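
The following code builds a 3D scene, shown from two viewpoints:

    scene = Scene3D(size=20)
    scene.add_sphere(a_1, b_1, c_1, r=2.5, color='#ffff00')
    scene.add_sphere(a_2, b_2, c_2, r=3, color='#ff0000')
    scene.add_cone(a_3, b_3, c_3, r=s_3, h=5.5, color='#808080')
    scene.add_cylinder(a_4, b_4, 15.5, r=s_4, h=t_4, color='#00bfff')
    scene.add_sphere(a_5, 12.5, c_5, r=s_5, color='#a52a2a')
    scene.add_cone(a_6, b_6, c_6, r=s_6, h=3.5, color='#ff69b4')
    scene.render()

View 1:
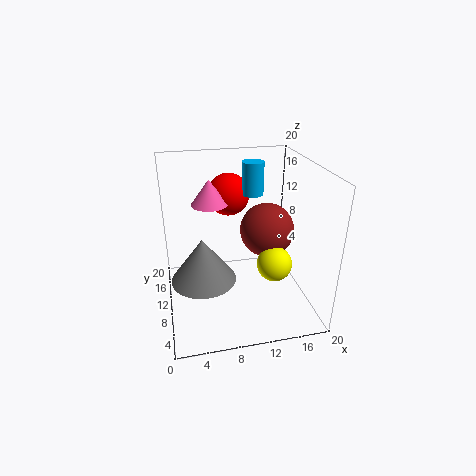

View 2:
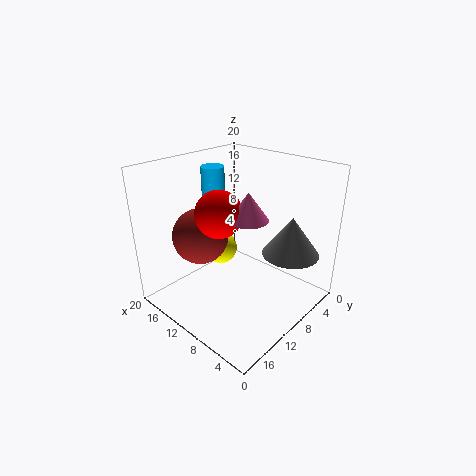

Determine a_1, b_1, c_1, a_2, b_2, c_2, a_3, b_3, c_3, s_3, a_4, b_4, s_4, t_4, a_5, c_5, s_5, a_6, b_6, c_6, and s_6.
a_1 = 15, b_1 = 8.5, c_1 = 6, a_2 = 9.5, b_2 = 14, c_2 = 15, a_3 = 4.5, b_3 = 5, c_3 = 7.5, s_3 = 4, a_4 = 12.5, b_4 = 12, s_4 = 1.5, t_4 = 4.5, a_5 = 15, c_5 = 9.5, s_5 = 4, a_6 = 6.5, b_6 = 12, c_6 = 14.5, s_6 = 2.5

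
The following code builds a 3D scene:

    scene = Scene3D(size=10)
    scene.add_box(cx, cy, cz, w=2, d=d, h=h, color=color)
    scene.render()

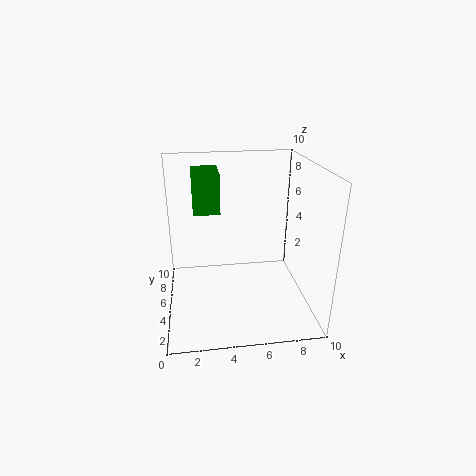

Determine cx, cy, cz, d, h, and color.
cx = 2, cy = 7, cz = 6, d = 3, h = 3, color = 'green'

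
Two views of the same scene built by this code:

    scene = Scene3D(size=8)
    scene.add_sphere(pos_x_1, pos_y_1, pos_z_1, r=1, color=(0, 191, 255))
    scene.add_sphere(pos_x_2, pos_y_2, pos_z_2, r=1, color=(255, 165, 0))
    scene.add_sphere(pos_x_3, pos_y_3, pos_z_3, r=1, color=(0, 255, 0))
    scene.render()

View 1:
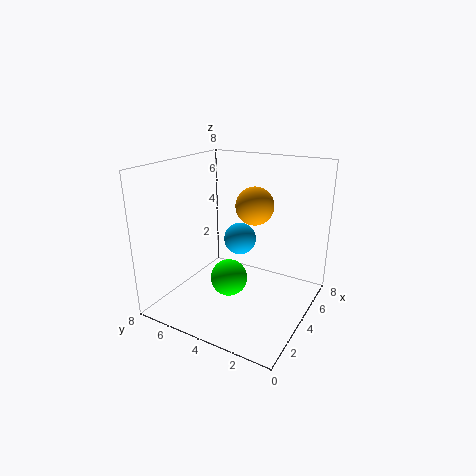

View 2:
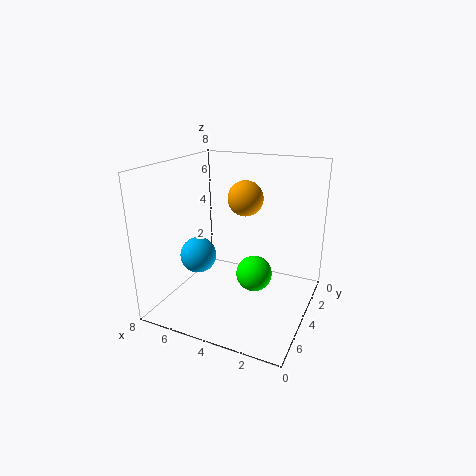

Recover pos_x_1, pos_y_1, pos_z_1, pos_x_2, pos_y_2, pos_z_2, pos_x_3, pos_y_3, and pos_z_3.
pos_x_1 = 6
pos_y_1 = 5
pos_z_1 = 3
pos_x_2 = 4
pos_y_2 = 3
pos_z_2 = 6
pos_x_3 = 3
pos_y_3 = 4
pos_z_3 = 2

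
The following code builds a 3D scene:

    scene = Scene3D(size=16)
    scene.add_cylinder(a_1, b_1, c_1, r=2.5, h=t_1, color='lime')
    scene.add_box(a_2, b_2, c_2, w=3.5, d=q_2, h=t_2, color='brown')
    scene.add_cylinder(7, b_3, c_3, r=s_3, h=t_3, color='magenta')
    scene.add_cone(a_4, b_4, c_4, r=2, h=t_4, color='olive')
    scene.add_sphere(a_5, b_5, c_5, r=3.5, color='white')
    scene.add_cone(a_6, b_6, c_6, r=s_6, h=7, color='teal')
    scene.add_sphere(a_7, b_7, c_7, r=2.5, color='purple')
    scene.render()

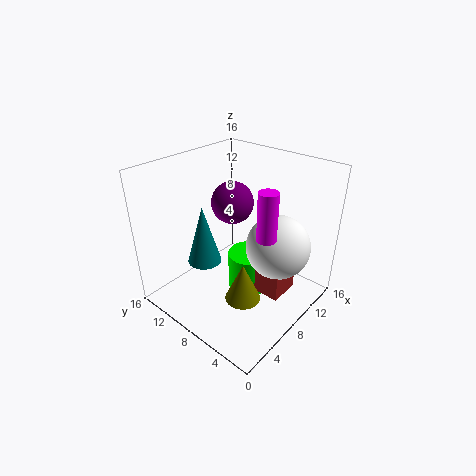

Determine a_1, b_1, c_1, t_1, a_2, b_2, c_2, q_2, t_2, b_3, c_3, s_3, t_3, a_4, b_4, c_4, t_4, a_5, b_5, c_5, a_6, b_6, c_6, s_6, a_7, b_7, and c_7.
a_1 = 9.5; b_1 = 7.5; c_1 = 1; t_1 = 4.5; a_2 = 8; b_2 = 2.5; c_2 = 2; q_2 = 3; t_2 = 3; b_3 = 3.5; c_3 = 10; s_3 = 1; t_3 = 5; a_4 = 6.5; b_4 = 6; c_4 = 1.5; t_4 = 4.5; a_5 = 10; b_5 = 4; c_5 = 7.5; a_6 = 6.5; b_6 = 12; c_6 = 4; s_6 = 2; a_7 = 10.5; b_7 = 11; c_7 = 10.5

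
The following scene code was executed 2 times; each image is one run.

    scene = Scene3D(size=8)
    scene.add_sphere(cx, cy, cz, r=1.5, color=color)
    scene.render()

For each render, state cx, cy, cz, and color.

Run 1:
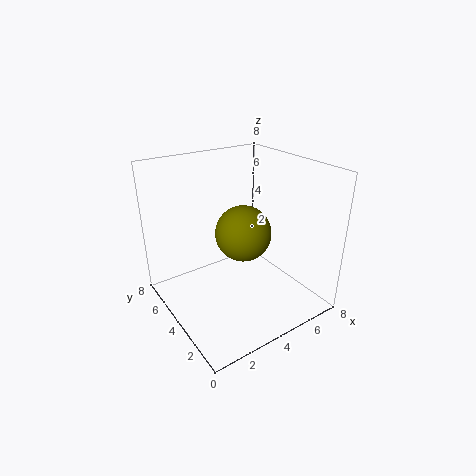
cx = 4; cy = 3.5; cz = 4.5; color = 'olive'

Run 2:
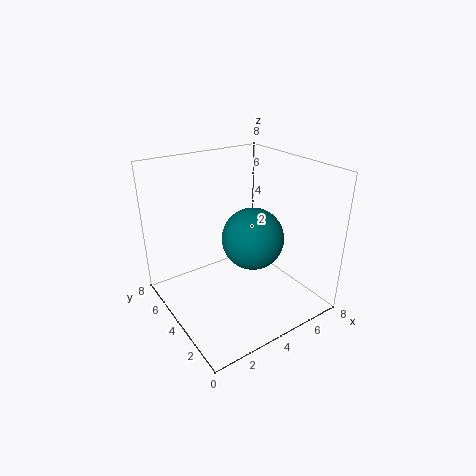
cx = 3.5; cy = 2; cz = 5; color = 'teal'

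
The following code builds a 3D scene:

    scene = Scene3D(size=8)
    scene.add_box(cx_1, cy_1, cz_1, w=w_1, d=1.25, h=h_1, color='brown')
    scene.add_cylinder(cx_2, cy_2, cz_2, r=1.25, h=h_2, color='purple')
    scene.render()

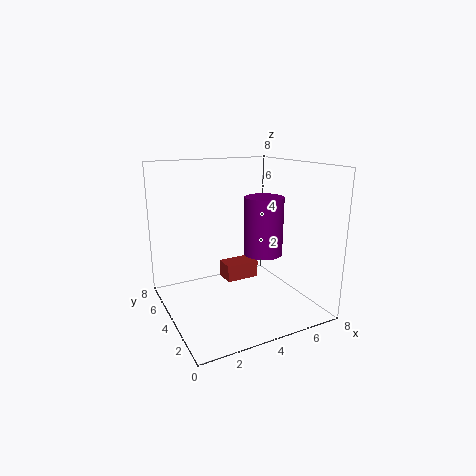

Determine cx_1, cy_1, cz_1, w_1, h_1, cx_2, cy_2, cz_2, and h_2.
cx_1 = 3.75
cy_1 = 4.75
cz_1 = 1
w_1 = 2
h_1 = 1
cx_2 = 6.75
cy_2 = 5.75
cz_2 = 2
h_2 = 3.75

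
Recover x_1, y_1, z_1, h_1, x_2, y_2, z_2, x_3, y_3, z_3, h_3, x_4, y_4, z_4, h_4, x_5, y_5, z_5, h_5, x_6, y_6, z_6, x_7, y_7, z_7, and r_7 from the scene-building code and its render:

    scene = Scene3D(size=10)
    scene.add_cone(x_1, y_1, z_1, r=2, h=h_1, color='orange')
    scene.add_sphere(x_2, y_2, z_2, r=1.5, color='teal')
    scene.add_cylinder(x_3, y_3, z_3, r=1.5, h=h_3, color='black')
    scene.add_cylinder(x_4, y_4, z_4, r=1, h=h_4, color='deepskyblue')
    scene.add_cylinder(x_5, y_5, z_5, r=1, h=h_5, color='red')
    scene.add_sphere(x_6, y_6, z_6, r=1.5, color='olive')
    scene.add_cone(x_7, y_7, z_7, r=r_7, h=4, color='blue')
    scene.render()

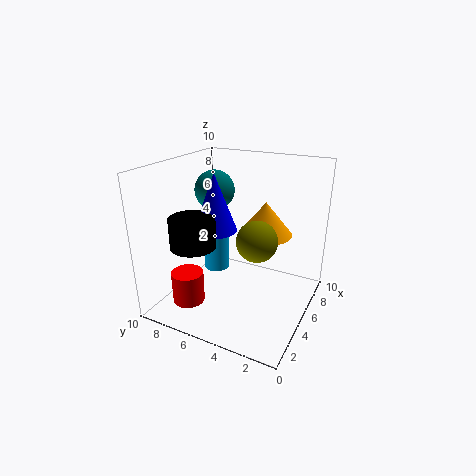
x_1 = 7.5
y_1 = 4
z_1 = 4.5
h_1 = 2.5
x_2 = 7
y_2 = 8
z_2 = 7.5
x_3 = 2.5
y_3 = 7
z_3 = 5
h_3 = 2
x_4 = 7
y_4 = 8
z_4 = 1
h_4 = 4
x_5 = 1
y_5 = 6.5
z_5 = 2
h_5 = 2
x_6 = 6
y_6 = 4
z_6 = 4.5
x_7 = 4.5
y_7 = 6.5
z_7 = 5.5
r_7 = 1.5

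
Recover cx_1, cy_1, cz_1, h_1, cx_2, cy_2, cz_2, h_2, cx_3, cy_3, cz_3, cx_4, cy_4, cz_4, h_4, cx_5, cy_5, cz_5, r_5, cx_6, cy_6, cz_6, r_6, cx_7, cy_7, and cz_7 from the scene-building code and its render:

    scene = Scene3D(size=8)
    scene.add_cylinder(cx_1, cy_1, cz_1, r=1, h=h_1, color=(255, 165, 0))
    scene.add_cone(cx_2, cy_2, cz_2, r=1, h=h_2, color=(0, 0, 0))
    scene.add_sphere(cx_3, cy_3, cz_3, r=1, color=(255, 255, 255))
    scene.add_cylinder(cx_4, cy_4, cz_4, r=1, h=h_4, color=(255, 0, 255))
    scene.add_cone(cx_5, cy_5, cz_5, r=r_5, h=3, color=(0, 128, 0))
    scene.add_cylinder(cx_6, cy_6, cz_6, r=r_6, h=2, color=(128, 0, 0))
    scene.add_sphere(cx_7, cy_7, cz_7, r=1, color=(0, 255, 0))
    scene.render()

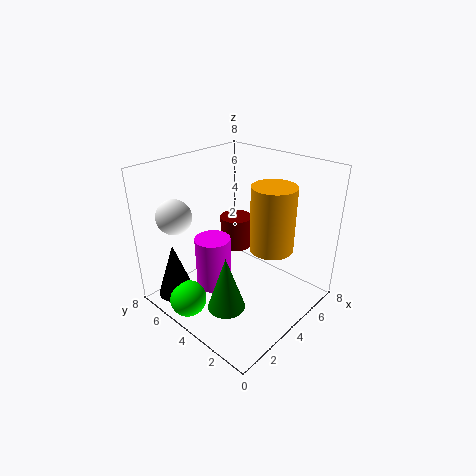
cx_1 = 3
cy_1 = 1
cz_1 = 5
h_1 = 3
cx_2 = 1
cy_2 = 6
cz_2 = 1
h_2 = 3
cx_3 = 2
cy_3 = 7
cz_3 = 5
cx_4 = 3
cy_4 = 5
cz_4 = 1
h_4 = 3
cx_5 = 2
cy_5 = 3
cz_5 = 1
r_5 = 1
cx_6 = 6
cy_6 = 6
cz_6 = 2
r_6 = 1
cx_7 = 1
cy_7 = 5
cz_7 = 1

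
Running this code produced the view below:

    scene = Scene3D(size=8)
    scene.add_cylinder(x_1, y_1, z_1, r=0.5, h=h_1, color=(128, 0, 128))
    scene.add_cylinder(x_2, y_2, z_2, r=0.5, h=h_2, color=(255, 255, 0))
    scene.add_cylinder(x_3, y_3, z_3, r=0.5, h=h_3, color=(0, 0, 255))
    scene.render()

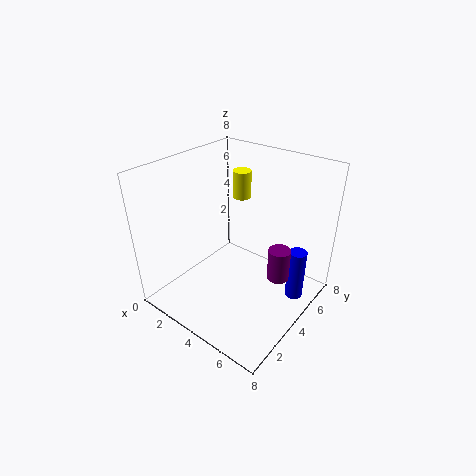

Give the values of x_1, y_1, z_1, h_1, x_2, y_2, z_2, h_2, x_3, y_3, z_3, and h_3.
x_1 = 7.5, y_1 = 2.5, z_1 = 4, h_1 = 1.5, x_2 = 3.5, y_2 = 5, z_2 = 6, h_2 = 1.5, x_3 = 7, y_3 = 5.5, z_3 = 0.5, h_3 = 3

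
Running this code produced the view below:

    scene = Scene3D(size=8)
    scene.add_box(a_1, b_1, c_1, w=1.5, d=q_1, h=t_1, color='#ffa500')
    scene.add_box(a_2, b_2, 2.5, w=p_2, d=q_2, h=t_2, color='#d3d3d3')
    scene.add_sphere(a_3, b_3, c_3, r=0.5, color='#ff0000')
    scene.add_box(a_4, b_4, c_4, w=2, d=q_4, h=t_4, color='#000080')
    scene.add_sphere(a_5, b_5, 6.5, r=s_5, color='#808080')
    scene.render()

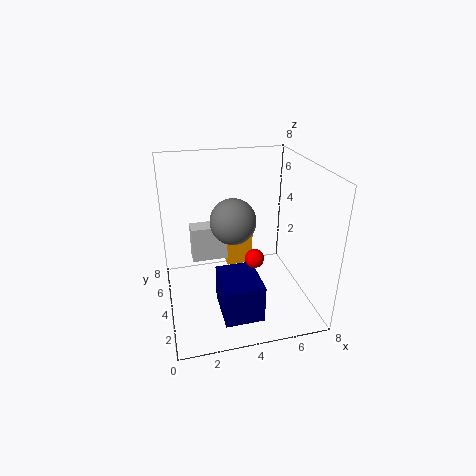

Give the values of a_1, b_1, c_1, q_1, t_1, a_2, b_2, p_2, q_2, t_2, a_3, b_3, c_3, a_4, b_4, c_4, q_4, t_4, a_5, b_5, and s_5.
a_1 = 3.5, b_1 = 4.5, c_1 = 2, q_1 = 1.5, t_1 = 2, a_2 = 1.5, b_2 = 4.5, p_2 = 2.5, q_2 = 1, t_2 = 2, a_3 = 4.5, b_3 = 2.5, c_3 = 3.5, a_4 = 2.5, b_4 = 0.5, c_4 = 1, q_4 = 2.5, t_4 = 2, a_5 = 3, b_5 = 1, s_5 = 1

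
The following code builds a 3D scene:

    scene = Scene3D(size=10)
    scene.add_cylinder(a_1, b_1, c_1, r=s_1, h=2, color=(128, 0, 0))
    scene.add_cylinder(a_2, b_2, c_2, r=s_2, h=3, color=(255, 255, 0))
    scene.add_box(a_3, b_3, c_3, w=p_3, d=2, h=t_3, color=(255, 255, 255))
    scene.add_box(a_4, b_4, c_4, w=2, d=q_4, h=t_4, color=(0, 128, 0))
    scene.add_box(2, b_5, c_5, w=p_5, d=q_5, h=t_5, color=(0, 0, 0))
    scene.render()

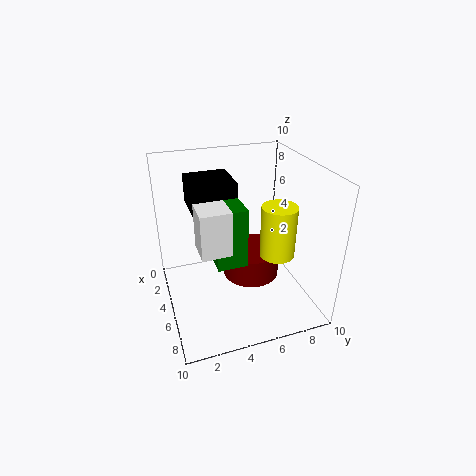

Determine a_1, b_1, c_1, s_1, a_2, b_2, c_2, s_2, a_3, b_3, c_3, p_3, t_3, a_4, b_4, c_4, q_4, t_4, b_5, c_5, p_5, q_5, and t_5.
a_1 = 5
b_1 = 6
c_1 = 2
s_1 = 2
a_2 = 9
b_2 = 6
c_2 = 6
s_2 = 1
a_3 = 5
b_3 = 2
c_3 = 5
p_3 = 2
t_3 = 3
a_4 = 5
b_4 = 3
c_4 = 4
q_4 = 2
t_4 = 4
b_5 = 2
c_5 = 7
p_5 = 3
q_5 = 3
t_5 = 2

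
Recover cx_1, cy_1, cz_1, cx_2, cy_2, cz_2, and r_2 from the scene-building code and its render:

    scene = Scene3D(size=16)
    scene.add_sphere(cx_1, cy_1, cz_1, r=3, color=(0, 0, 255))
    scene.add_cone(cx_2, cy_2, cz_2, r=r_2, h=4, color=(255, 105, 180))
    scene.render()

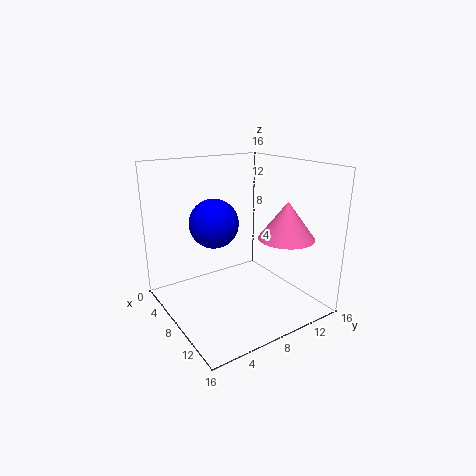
cx_1 = 3.5; cy_1 = 7.5; cz_1 = 8.5; cx_2 = 12; cy_2 = 11.5; cz_2 = 8.5; r_2 = 3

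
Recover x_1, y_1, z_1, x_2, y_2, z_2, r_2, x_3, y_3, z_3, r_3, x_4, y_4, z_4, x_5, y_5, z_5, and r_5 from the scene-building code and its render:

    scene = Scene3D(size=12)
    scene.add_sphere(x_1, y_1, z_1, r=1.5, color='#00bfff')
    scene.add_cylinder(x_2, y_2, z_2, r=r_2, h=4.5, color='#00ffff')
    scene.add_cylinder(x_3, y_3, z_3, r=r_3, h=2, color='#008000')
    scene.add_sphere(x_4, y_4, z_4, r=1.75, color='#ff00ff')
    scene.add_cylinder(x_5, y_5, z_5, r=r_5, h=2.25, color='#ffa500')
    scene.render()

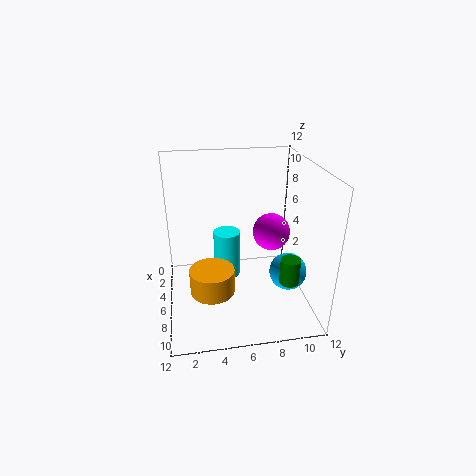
x_1 = 8.25
y_1 = 9.75
z_1 = 3.75
x_2 = 2.75
y_2 = 5.5
z_2 = 0.5
r_2 = 1.25
x_3 = 10
y_3 = 9.25
z_3 = 4
r_3 = 0.75
x_4 = 3
y_4 = 9.75
z_4 = 4.75
x_5 = 5.5
y_5 = 3.75
z_5 = 0.5
r_5 = 2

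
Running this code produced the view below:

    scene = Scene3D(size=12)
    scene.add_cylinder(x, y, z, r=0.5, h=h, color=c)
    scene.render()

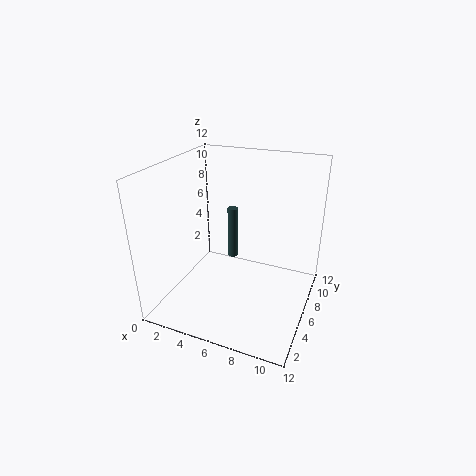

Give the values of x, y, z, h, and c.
x = 4, y = 9.5, z = 2, h = 5, c = 'darkslategray'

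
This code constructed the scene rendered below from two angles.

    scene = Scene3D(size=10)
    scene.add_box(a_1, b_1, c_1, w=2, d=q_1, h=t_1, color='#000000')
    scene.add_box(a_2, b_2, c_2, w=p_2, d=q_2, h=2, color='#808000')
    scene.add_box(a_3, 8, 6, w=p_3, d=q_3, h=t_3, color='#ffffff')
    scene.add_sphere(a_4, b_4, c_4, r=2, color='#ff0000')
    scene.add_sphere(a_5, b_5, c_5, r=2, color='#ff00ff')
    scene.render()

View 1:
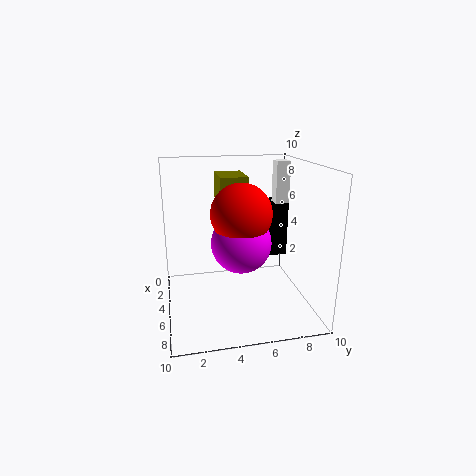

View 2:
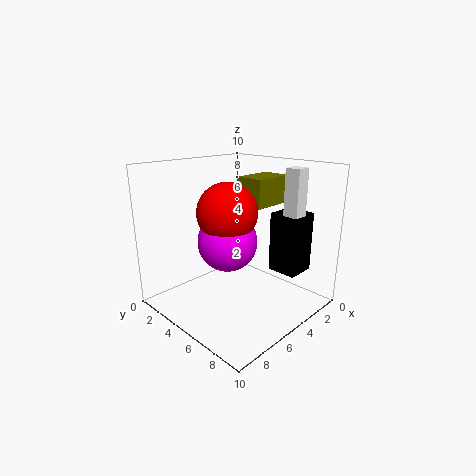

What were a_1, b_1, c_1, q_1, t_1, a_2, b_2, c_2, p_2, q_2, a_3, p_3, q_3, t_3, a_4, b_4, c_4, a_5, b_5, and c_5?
a_1 = 2
b_1 = 7
c_1 = 3
q_1 = 2
t_1 = 4
a_2 = 1
b_2 = 4
c_2 = 7
p_2 = 3
q_2 = 2
a_3 = 3
p_3 = 1
q_3 = 1
t_3 = 4
a_4 = 6
b_4 = 5
c_4 = 7
a_5 = 6
b_5 = 5
c_5 = 5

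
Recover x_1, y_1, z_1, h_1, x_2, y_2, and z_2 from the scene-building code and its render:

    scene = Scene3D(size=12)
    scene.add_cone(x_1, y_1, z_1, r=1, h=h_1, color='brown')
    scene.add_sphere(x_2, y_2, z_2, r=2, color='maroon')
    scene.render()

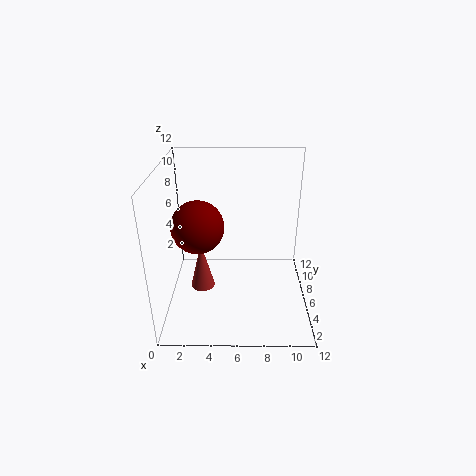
x_1 = 3, y_1 = 5, z_1 = 2, h_1 = 4, x_2 = 3, y_2 = 4, z_2 = 8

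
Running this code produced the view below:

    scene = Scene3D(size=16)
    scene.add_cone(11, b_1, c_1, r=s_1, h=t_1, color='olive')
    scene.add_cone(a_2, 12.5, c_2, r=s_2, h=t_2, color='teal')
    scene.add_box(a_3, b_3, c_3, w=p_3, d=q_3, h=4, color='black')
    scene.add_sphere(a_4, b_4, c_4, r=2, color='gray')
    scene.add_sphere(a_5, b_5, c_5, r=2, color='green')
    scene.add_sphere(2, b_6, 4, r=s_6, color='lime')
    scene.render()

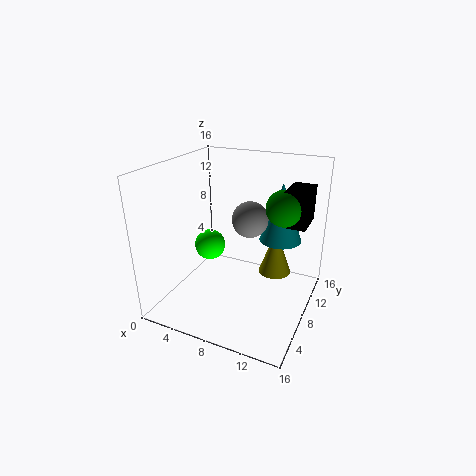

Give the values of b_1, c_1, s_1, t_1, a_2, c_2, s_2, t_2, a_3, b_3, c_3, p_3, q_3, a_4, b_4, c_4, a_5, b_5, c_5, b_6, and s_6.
b_1 = 12.5; c_1 = 2; s_1 = 2; t_1 = 5.5; a_2 = 11.5; c_2 = 6.5; s_2 = 2.5; t_2 = 7; a_3 = 12.5; b_3 = 9.5; c_3 = 9.5; p_3 = 2.5; q_3 = 4; a_4 = 9; b_4 = 9; c_4 = 10; a_5 = 12.5; b_5 = 10; c_5 = 11.5; b_6 = 12; s_6 = 2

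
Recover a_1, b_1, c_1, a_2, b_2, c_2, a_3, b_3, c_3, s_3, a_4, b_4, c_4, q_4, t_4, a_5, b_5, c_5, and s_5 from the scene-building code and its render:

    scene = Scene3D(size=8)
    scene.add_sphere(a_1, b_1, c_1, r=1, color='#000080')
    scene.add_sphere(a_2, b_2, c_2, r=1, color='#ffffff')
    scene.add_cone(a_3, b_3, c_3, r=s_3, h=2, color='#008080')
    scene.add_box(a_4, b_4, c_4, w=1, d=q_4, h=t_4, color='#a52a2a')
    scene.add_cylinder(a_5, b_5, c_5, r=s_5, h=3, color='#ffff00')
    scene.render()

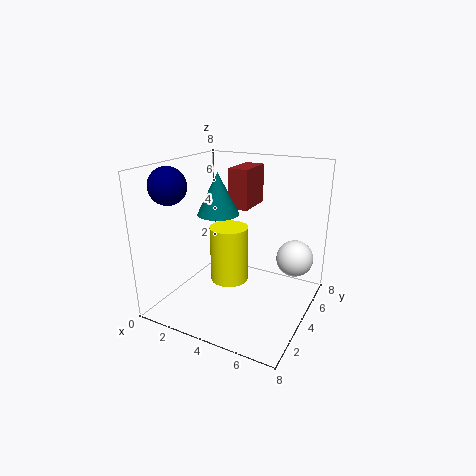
a_1 = 1; b_1 = 2; c_1 = 7; a_2 = 7; b_2 = 5; c_2 = 3; a_3 = 4; b_3 = 2; c_3 = 6; s_3 = 1; a_4 = 4; b_4 = 3; c_4 = 6; q_4 = 2; t_4 = 2; a_5 = 4; b_5 = 3; c_5 = 2; s_5 = 1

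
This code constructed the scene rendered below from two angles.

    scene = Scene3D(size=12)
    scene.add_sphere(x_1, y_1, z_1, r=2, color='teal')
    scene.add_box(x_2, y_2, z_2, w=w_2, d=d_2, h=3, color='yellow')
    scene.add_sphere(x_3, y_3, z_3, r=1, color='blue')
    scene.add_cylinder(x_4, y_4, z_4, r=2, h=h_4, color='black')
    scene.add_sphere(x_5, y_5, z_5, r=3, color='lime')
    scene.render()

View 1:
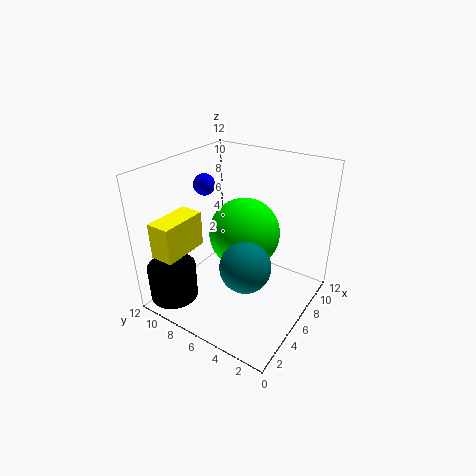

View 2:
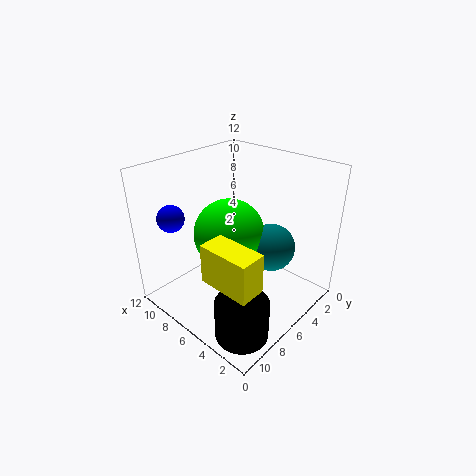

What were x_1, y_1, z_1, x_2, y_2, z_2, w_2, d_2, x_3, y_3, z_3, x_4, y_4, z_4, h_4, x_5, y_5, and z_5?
x_1 = 4
y_1 = 4
z_1 = 5
x_2 = 1
y_2 = 9
z_2 = 5
w_2 = 4
d_2 = 2
x_3 = 8
y_3 = 11
z_3 = 9
x_4 = 2
y_4 = 10
z_4 = 1
h_4 = 3
x_5 = 7
y_5 = 6
z_5 = 6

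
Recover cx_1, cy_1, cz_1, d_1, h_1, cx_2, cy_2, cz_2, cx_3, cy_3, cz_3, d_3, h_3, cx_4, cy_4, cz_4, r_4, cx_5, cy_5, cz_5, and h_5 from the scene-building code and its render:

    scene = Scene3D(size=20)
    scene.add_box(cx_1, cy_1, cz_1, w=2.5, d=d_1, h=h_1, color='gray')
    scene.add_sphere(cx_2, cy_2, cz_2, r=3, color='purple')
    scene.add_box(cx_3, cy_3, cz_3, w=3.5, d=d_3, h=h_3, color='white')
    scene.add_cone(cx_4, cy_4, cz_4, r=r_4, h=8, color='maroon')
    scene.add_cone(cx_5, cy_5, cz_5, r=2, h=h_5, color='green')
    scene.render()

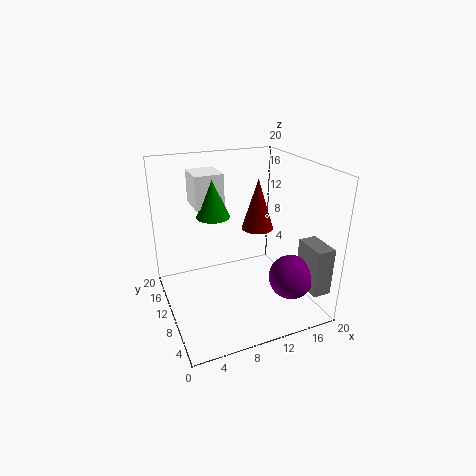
cx_1 = 17
cy_1 = 1
cz_1 = 4
d_1 = 4.5
h_1 = 6.5
cx_2 = 15.5
cy_2 = 4.5
cz_2 = 5.5
cx_3 = 3.5
cy_3 = 7
cz_3 = 16
d_3 = 4
h_3 = 4
cx_4 = 15.5
cy_4 = 15
cz_4 = 8.5
r_4 = 2.5
cx_5 = 5.5
cy_5 = 7
cz_5 = 15
h_5 = 4.5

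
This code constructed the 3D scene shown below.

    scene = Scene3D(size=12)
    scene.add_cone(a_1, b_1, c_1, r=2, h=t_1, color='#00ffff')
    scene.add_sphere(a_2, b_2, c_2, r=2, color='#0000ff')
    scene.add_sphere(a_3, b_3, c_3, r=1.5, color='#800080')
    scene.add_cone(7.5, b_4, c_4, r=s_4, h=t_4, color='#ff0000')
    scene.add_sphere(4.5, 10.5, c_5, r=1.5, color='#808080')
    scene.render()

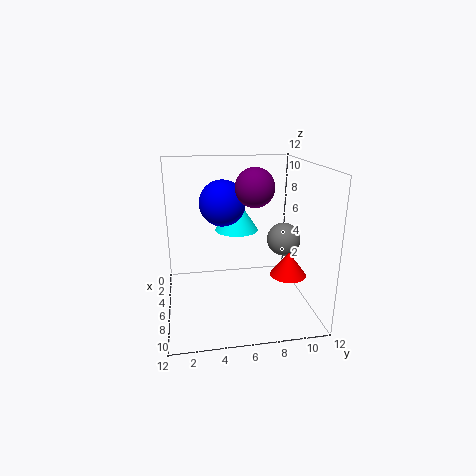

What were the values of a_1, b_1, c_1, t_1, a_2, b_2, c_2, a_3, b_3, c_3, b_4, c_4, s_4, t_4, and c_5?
a_1 = 2.5, b_1 = 6.5, c_1 = 5.5, t_1 = 3, a_2 = 4, b_2 = 5, c_2 = 8.5, a_3 = 7.5, b_3 = 7, c_3 = 10.5, b_4 = 10, c_4 = 3, s_4 = 1.5, t_4 = 2, c_5 = 5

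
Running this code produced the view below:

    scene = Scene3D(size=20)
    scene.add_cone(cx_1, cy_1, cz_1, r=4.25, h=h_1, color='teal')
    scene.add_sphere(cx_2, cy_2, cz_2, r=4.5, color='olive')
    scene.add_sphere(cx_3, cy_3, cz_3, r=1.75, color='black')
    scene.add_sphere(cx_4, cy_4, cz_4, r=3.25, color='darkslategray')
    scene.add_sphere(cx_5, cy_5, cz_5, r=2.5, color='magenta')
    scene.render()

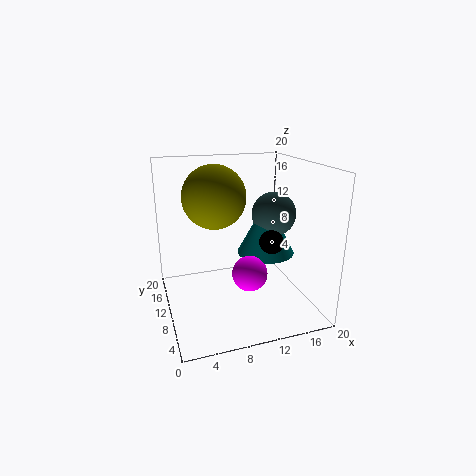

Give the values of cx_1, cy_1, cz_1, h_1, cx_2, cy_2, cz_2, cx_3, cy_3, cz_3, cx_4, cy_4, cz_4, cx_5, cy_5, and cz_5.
cx_1 = 15, cy_1 = 11.75, cz_1 = 6.5, h_1 = 8, cx_2 = 7.5, cy_2 = 13, cz_2 = 15.25, cx_3 = 14.75, cy_3 = 9.25, cz_3 = 9, cx_4 = 16.25, cy_4 = 12, cz_4 = 12.25, cx_5 = 11.25, cy_5 = 8.5, cz_5 = 5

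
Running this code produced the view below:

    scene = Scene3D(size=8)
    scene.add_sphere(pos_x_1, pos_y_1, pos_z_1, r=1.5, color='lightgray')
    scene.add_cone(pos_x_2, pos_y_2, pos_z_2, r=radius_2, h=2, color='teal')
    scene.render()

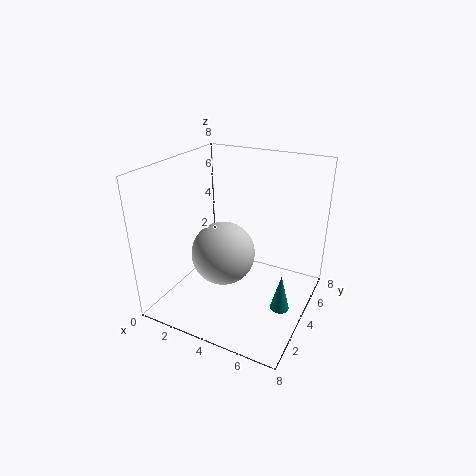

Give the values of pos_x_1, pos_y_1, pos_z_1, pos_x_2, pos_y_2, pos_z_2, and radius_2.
pos_x_1 = 4.5, pos_y_1 = 1.5, pos_z_1 = 4.5, pos_x_2 = 7, pos_y_2 = 3, pos_z_2 = 1, radius_2 = 0.5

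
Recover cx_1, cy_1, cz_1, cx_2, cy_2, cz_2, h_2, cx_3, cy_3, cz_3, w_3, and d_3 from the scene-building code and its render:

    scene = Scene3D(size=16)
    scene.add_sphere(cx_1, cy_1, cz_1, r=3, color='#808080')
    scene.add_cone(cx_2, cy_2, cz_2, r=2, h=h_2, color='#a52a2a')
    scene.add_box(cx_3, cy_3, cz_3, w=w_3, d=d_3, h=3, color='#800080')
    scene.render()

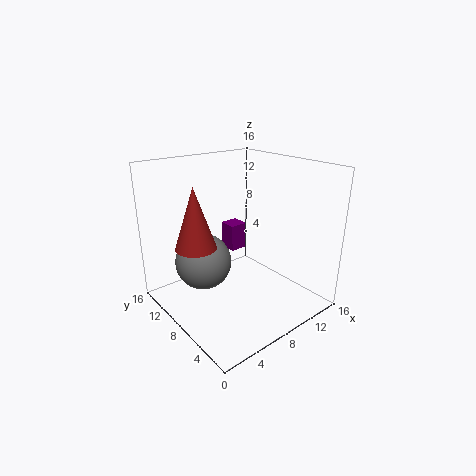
cx_1 = 4; cy_1 = 9; cz_1 = 6; cx_2 = 2; cy_2 = 7; cz_2 = 9; h_2 = 6; cx_3 = 8; cy_3 = 9; cz_3 = 6; w_3 = 2; d_3 = 2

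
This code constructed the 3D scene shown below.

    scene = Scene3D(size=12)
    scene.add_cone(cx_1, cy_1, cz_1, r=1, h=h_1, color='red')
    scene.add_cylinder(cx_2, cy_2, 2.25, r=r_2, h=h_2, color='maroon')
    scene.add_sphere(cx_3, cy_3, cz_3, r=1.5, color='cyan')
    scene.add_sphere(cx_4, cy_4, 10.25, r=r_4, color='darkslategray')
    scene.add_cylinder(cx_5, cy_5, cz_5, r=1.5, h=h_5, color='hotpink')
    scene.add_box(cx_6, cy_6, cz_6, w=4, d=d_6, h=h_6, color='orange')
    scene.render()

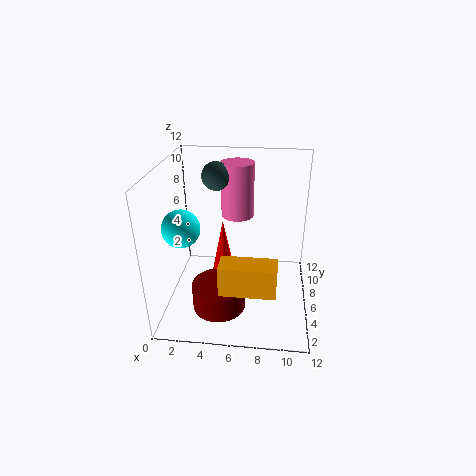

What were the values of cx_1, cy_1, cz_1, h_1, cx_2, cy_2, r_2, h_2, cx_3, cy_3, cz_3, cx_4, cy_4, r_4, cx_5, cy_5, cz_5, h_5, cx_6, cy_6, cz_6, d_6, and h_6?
cx_1 = 5
cy_1 = 4.5
cz_1 = 3.25
h_1 = 5
cx_2 = 5
cy_2 = 2
r_2 = 2
h_2 = 2
cx_3 = 1.75
cy_3 = 4.25
cz_3 = 7.5
cx_4 = 3.75
cy_4 = 9
r_4 = 1.25
cx_5 = 5.5
cy_5 = 10
cz_5 = 6.25
h_5 = 5
cx_6 = 5.25
cy_6 = 0.25
cz_6 = 4.5
d_6 = 1.75
h_6 = 2.25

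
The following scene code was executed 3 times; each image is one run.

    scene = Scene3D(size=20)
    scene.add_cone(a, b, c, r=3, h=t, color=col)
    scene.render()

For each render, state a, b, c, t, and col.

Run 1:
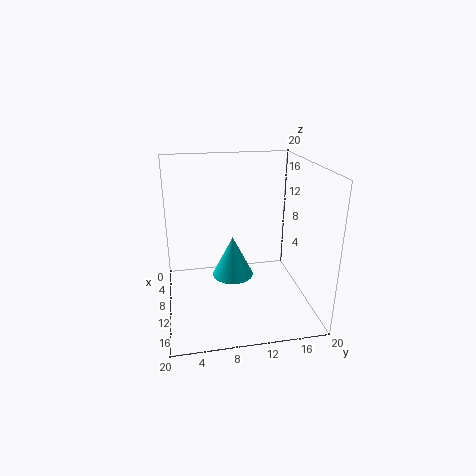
a = 8.5; b = 9.5; c = 3.5; t = 6; col = 'cyan'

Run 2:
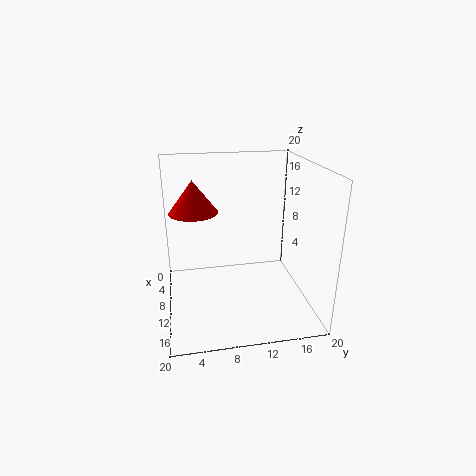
a = 12.5; b = 4; c = 15; t = 4; col = 'red'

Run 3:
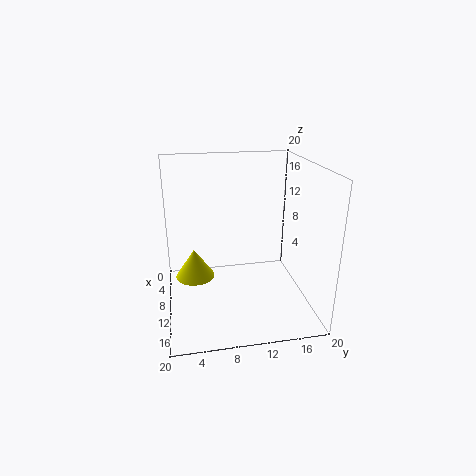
a = 5.5; b = 4; c = 2; t = 4.5; col = 'yellow'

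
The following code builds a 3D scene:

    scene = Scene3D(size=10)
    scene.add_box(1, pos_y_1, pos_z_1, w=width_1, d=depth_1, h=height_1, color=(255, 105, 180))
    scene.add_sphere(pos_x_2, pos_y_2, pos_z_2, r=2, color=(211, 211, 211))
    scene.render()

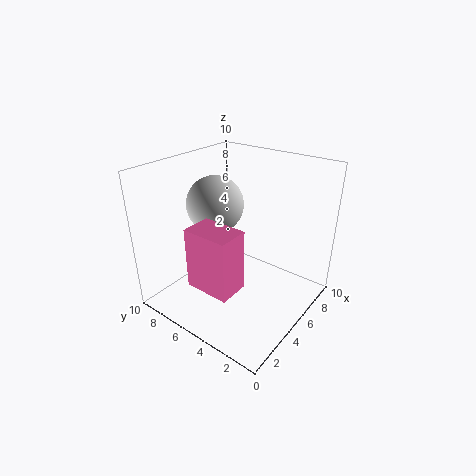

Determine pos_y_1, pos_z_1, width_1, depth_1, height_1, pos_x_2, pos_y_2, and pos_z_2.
pos_y_1 = 3; pos_z_1 = 3; width_1 = 2; depth_1 = 3; height_1 = 4; pos_x_2 = 5; pos_y_2 = 7; pos_z_2 = 7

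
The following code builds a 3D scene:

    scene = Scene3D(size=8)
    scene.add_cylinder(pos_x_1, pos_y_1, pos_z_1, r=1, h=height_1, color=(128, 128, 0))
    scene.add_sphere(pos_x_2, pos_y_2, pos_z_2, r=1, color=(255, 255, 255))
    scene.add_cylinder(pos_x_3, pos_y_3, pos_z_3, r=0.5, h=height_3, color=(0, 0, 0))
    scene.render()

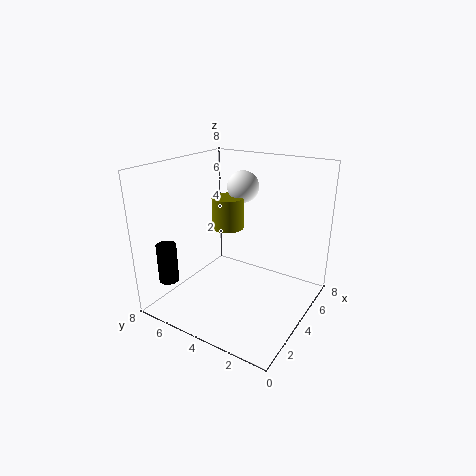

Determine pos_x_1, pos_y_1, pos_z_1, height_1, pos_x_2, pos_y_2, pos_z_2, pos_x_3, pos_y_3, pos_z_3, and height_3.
pos_x_1 = 6, pos_y_1 = 6, pos_z_1 = 3.5, height_1 = 2, pos_x_2 = 7, pos_y_2 = 5.5, pos_z_2 = 6, pos_x_3 = 0.5, pos_y_3 = 6, pos_z_3 = 2.5, height_3 = 2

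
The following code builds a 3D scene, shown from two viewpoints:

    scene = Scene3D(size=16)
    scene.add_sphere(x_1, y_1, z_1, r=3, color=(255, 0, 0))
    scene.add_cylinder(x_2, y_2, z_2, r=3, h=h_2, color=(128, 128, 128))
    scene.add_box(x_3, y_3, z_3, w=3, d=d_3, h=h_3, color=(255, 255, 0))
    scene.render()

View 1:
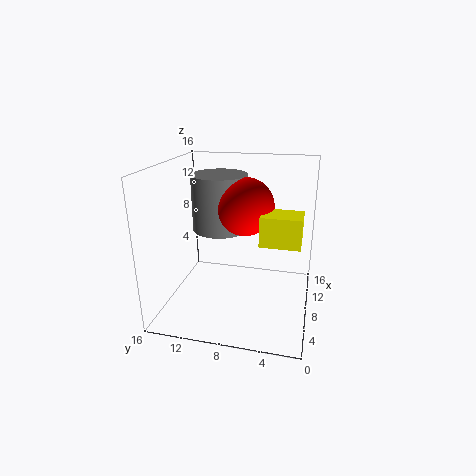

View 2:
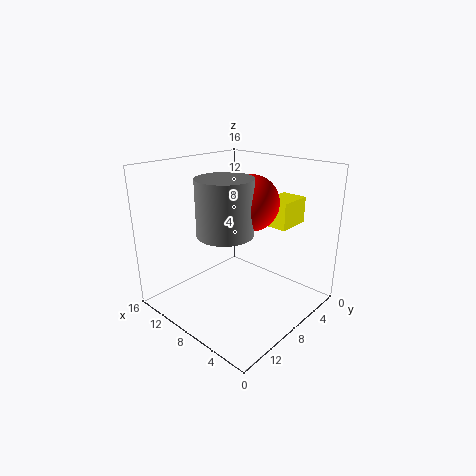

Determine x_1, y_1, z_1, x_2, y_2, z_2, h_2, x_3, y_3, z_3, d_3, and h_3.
x_1 = 7; y_1 = 7; z_1 = 12; x_2 = 8; y_2 = 10; z_2 = 9; h_2 = 6; x_3 = 4; y_3 = 1; z_3 = 9; d_3 = 4; h_3 = 3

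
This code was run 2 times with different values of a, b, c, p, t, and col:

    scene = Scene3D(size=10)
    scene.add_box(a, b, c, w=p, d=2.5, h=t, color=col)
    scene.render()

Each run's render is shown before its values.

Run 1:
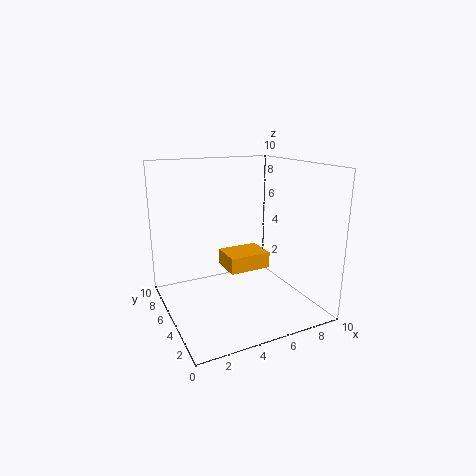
a = 5; b = 6; c = 1.75; p = 3.25; t = 1.25; col = 'orange'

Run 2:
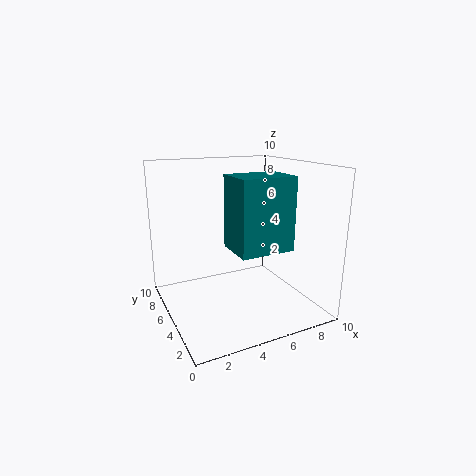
a = 3; b = 0.25; c = 5.5; p = 3.25; t = 4.25; col = 'teal'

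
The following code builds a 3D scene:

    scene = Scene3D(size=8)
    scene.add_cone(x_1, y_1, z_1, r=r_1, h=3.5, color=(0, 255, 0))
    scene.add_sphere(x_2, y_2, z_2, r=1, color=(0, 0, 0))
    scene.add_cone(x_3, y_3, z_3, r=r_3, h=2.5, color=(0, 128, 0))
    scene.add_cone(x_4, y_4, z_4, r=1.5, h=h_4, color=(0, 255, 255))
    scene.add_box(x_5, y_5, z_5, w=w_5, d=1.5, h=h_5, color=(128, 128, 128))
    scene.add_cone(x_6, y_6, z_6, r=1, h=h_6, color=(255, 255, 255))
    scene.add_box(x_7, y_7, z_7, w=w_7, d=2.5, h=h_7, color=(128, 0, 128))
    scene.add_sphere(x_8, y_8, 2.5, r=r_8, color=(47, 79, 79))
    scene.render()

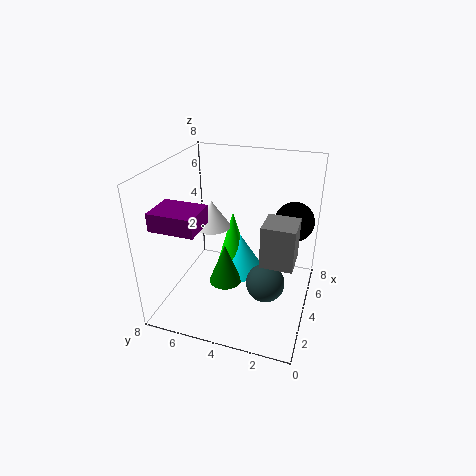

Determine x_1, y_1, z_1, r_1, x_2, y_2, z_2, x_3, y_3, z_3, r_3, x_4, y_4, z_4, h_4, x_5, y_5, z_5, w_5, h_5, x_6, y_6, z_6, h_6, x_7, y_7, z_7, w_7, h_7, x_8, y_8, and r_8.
x_1 = 6; y_1 = 5; z_1 = 1; r_1 = 1; x_2 = 4; y_2 = 1; z_2 = 5.5; x_3 = 4.5; y_3 = 5; z_3 = 0.5; r_3 = 1; x_4 = 6; y_4 = 4.5; z_4 = 0.5; h_4 = 2.5; x_5 = 1; y_5 = 0.5; z_5 = 4.5; w_5 = 1.5; h_5 = 2; x_6 = 4; y_6 = 5.5; z_6 = 4.5; h_6 = 1.5; x_7 = 1.5; y_7 = 5.5; z_7 = 5; w_7 = 2; h_7 = 1; x_8 = 2.5; y_8 = 2; r_8 = 1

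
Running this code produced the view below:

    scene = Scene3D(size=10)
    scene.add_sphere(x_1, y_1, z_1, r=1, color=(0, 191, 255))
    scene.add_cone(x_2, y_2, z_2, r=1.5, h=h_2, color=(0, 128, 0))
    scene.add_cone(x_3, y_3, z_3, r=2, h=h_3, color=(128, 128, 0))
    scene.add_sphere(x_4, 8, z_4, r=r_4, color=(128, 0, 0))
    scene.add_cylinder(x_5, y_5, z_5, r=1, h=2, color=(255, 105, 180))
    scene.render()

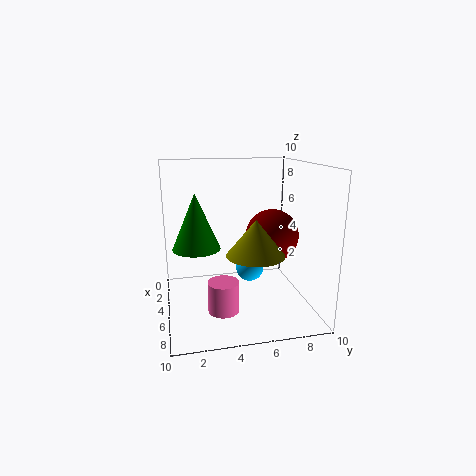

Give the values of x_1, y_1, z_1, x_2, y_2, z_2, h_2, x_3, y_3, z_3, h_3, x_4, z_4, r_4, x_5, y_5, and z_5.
x_1 = 4.5; y_1 = 6; z_1 = 2.5; x_2 = 6.5; y_2 = 2; z_2 = 5; h_2 = 3.5; x_3 = 6; y_3 = 6; z_3 = 4; h_3 = 2.5; x_4 = 3.5; z_4 = 4.5; r_4 = 2; x_5 = 7.5; y_5 = 3.5; z_5 = 1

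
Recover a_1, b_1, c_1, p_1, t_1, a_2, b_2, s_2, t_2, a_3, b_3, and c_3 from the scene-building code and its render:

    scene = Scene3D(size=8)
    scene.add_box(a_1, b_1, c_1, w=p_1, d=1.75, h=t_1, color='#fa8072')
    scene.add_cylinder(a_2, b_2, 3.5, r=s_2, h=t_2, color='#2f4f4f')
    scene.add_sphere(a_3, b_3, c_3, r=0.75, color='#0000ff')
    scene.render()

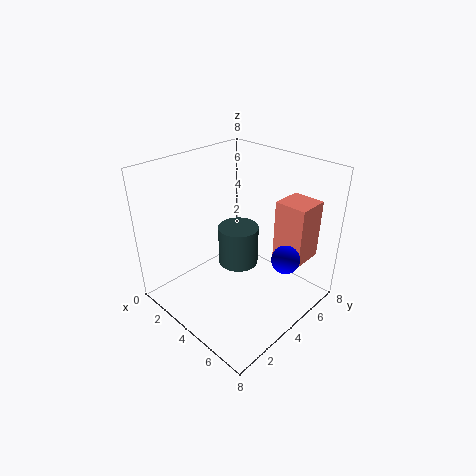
a_1 = 5.5
b_1 = 5.25
c_1 = 3
p_1 = 1.75
t_1 = 3.25
a_2 = 5
b_2 = 3
s_2 = 1
t_2 = 2
a_3 = 6.75
b_3 = 4.75
c_3 = 3.5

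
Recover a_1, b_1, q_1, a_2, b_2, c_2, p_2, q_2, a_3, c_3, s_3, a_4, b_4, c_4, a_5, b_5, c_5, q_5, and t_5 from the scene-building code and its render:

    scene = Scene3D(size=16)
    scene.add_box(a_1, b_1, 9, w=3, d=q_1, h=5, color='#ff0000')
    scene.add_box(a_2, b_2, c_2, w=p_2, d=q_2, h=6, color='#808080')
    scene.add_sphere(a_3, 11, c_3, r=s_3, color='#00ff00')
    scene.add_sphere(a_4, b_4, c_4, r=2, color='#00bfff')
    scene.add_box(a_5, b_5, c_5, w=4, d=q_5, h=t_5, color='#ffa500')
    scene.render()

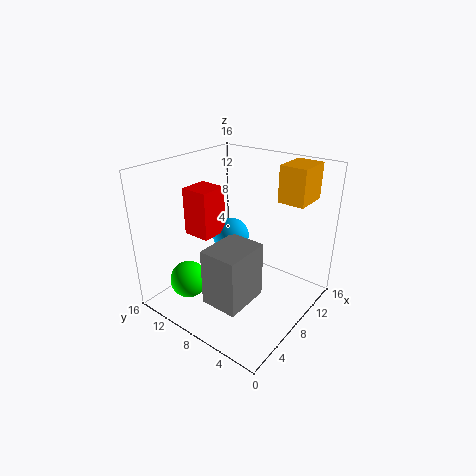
a_1 = 4
b_1 = 9
q_1 = 3
a_2 = 2
b_2 = 4
c_2 = 3
p_2 = 5
q_2 = 4
a_3 = 3
c_3 = 4
s_3 = 2
a_4 = 8
b_4 = 9
c_4 = 8
a_5 = 11
b_5 = 2
c_5 = 12
q_5 = 3
t_5 = 4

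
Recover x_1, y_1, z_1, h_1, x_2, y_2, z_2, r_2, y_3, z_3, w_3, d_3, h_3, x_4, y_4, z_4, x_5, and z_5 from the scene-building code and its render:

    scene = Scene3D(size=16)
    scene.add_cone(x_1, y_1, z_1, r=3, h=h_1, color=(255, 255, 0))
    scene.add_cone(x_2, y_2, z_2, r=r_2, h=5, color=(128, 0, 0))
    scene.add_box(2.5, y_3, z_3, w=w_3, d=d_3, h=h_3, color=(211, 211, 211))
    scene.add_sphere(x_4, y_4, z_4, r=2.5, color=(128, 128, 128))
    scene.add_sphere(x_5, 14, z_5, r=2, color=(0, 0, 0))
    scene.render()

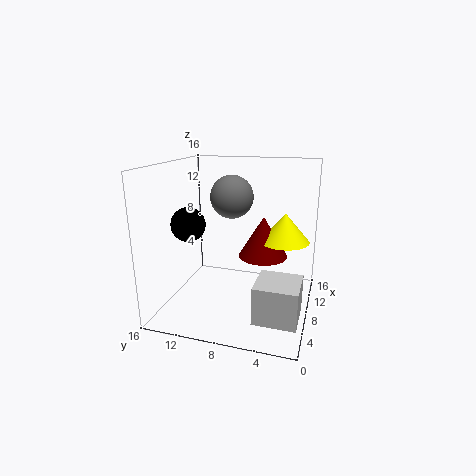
x_1 = 12.5
y_1 = 3.5
z_1 = 6.5
h_1 = 3.5
x_2 = 12
y_2 = 6
z_2 = 4.5
r_2 = 3
y_3 = 0.5
z_3 = 1
w_3 = 4.5
d_3 = 4.5
h_3 = 4
x_4 = 10.5
y_4 = 9.5
z_4 = 12
x_5 = 8
z_5 = 9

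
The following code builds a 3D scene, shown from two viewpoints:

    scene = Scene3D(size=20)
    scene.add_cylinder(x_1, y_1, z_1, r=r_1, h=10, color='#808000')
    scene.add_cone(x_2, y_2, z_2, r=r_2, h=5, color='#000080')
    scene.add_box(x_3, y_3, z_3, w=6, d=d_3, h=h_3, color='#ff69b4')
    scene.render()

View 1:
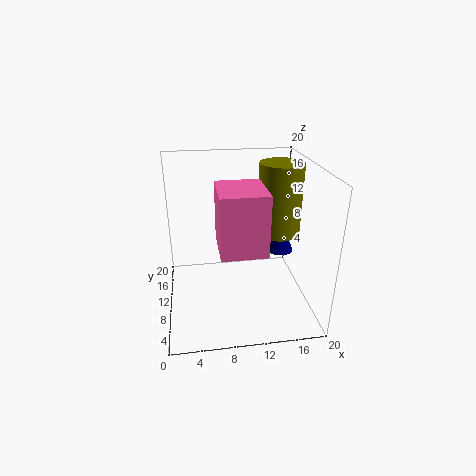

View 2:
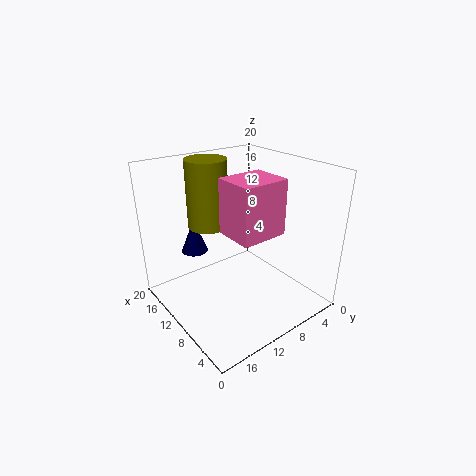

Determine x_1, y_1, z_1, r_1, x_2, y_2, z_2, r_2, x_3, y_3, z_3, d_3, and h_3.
x_1 = 16; y_1 = 11; z_1 = 10; r_1 = 3; x_2 = 17; y_2 = 13; z_2 = 6; r_2 = 2; x_3 = 7; y_3 = 4; z_3 = 10; d_3 = 7; h_3 = 8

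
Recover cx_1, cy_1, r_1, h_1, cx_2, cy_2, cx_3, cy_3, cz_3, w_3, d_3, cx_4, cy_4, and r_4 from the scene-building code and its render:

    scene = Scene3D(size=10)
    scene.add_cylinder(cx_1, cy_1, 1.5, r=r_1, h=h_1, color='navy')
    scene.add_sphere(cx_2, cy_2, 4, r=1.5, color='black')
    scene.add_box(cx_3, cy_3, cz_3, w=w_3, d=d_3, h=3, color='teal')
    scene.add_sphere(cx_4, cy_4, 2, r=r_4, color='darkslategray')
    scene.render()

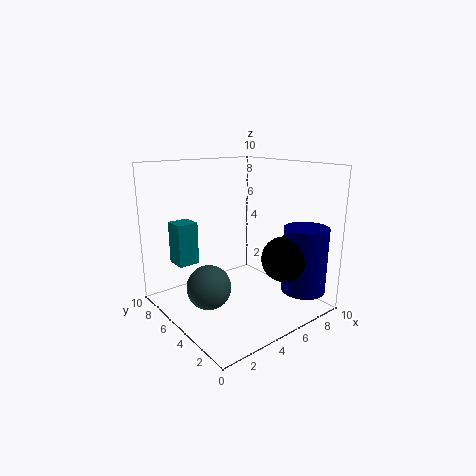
cx_1 = 8, cy_1 = 1.5, r_1 = 1.5, h_1 = 4.5, cx_2 = 6.5, cy_2 = 2, cx_3 = 1.5, cy_3 = 7, cz_3 = 3, w_3 = 1.5, d_3 = 1.5, cx_4 = 2.5, cy_4 = 5, r_4 = 1.5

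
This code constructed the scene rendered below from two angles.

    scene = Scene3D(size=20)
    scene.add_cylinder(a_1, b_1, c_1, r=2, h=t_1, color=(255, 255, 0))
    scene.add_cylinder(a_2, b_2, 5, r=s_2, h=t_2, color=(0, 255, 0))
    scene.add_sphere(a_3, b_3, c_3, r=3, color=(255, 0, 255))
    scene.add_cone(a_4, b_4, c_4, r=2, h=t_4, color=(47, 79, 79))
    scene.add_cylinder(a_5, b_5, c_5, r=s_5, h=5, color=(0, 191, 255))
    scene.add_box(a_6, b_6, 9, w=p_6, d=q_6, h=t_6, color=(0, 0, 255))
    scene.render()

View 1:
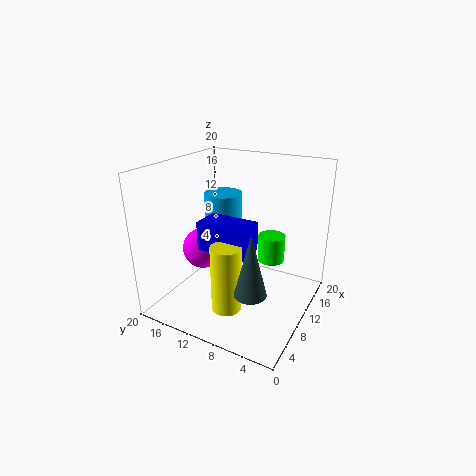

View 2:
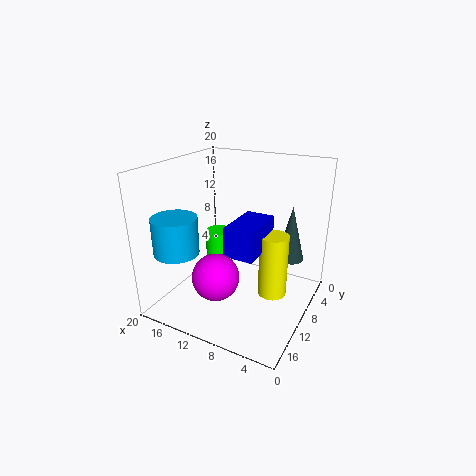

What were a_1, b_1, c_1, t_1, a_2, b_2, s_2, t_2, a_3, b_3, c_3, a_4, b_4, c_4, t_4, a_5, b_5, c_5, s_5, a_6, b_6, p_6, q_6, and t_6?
a_1 = 5, b_1 = 9, c_1 = 2, t_1 = 9, a_2 = 15, b_2 = 7, s_2 = 2, t_2 = 4, a_3 = 10, b_3 = 16, c_3 = 7, a_4 = 4, b_4 = 5, c_4 = 6, t_4 = 8, a_5 = 16, b_5 = 16, c_5 = 9, s_5 = 3, a_6 = 6, b_6 = 7, p_6 = 4, q_6 = 7, t_6 = 4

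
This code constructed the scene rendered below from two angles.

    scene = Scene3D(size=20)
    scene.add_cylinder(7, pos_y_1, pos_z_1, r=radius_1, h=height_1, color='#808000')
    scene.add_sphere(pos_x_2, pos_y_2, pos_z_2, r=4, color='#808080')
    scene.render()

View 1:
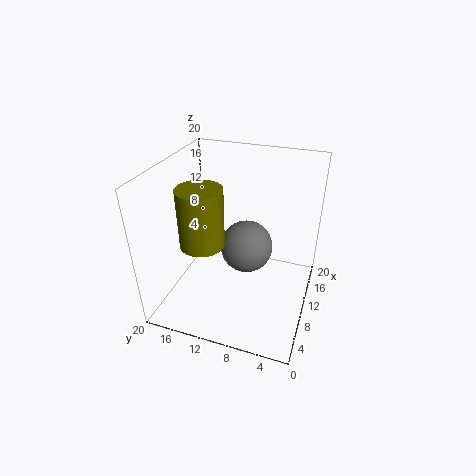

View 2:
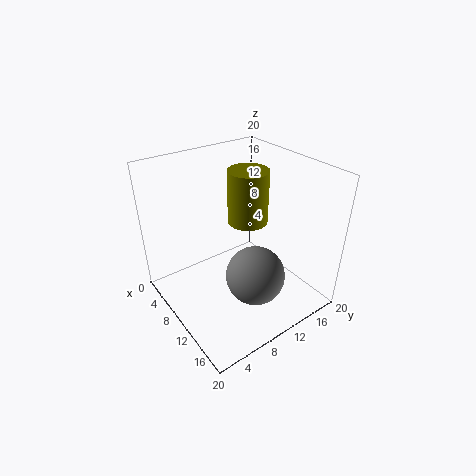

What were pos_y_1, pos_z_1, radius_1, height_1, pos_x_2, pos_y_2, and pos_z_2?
pos_y_1 = 14
pos_z_1 = 10
radius_1 = 3
height_1 = 8
pos_x_2 = 14
pos_y_2 = 10
pos_z_2 = 6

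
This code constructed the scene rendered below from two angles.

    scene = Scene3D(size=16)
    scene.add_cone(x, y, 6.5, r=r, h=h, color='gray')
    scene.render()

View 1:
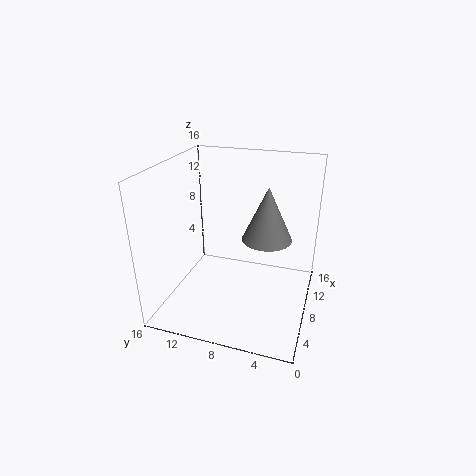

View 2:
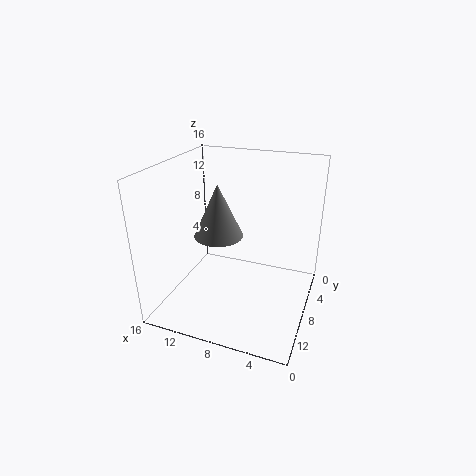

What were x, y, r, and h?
x = 11.5; y = 5.5; r = 3; h = 6.5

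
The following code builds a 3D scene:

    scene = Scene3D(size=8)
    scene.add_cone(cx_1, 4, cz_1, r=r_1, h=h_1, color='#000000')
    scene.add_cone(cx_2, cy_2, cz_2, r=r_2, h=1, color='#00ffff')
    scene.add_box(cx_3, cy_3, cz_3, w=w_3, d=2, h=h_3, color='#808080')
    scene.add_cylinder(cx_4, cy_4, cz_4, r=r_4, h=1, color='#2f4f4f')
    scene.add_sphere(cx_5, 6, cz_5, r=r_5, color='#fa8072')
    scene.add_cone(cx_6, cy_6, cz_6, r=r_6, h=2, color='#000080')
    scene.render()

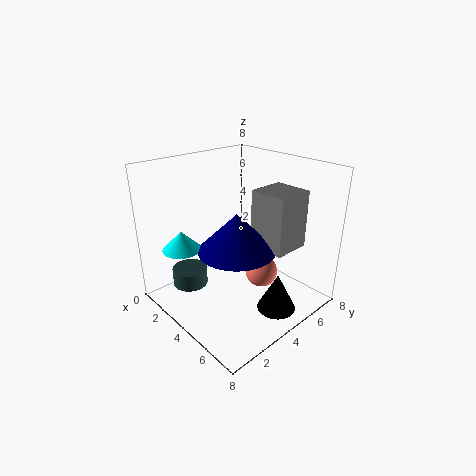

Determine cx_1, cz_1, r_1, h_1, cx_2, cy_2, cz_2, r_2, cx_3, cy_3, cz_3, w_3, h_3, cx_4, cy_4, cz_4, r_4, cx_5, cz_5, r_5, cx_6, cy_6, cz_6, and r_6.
cx_1 = 7; cz_1 = 1; r_1 = 1; h_1 = 2; cx_2 = 3; cy_2 = 1; cz_2 = 4; r_2 = 1; cx_3 = 5; cy_3 = 4; cz_3 = 4; w_3 = 2; h_3 = 3; cx_4 = 2; cy_4 = 2; cz_4 = 1; r_4 = 1; cx_5 = 4; cz_5 = 1; r_5 = 1; cx_6 = 5; cy_6 = 3; cz_6 = 4; r_6 = 2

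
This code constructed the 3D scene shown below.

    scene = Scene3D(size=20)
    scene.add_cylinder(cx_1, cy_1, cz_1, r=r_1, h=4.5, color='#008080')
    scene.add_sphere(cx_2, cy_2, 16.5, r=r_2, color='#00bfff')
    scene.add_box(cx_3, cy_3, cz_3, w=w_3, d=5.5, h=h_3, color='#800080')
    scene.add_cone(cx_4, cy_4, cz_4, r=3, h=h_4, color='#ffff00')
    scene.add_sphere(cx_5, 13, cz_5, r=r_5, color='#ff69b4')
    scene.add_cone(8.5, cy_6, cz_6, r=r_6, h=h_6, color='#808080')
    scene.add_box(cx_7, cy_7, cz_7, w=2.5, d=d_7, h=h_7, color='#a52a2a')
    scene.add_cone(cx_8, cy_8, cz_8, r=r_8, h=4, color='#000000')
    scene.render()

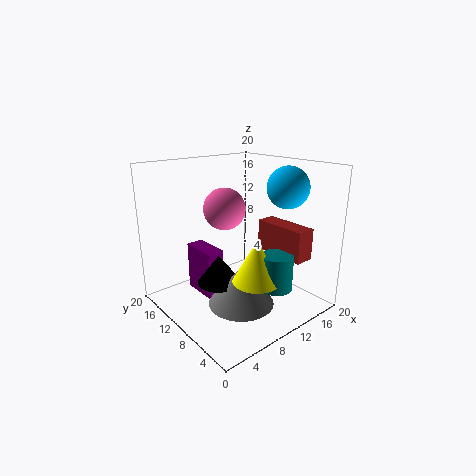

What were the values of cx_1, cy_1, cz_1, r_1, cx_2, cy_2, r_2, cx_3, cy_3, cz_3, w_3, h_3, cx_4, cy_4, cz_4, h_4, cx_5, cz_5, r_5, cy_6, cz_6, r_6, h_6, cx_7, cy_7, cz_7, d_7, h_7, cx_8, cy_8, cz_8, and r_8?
cx_1 = 10
cy_1 = 2.5
cz_1 = 5.5
r_1 = 2
cx_2 = 17
cy_2 = 7.5
r_2 = 3
cx_3 = 6
cy_3 = 11.5
cz_3 = 1
w_3 = 2.5
h_3 = 7
cx_4 = 8
cy_4 = 4
cz_4 = 6.5
h_4 = 5.5
cx_5 = 10
cz_5 = 13.5
r_5 = 3
cy_6 = 7.5
cz_6 = 1.5
r_6 = 4.5
h_6 = 5.5
cx_7 = 11.5
cy_7 = 0.5
cz_7 = 9
d_7 = 7
h_7 = 4
cx_8 = 7
cy_8 = 10.5
cz_8 = 4
r_8 = 3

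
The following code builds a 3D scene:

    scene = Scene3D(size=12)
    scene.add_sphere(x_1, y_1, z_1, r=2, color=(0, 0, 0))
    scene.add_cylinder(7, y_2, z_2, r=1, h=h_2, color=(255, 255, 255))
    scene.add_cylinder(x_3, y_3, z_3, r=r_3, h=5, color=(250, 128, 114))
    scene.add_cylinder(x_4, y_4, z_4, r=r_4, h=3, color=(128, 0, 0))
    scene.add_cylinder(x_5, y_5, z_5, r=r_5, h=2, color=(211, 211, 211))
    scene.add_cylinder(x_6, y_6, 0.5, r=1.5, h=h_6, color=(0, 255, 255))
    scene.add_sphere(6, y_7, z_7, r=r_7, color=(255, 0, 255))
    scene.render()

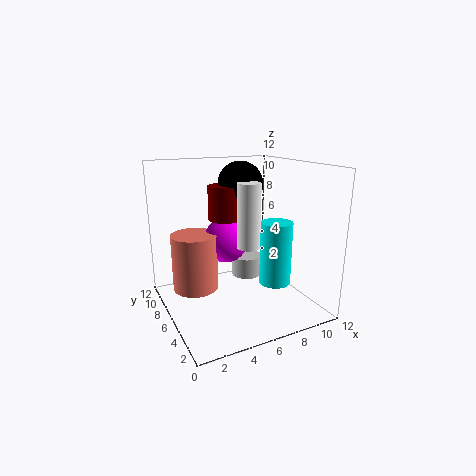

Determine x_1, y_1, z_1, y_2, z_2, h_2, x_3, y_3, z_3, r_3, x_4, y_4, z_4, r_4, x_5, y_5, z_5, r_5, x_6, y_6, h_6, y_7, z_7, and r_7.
x_1 = 7.5; y_1 = 8.5; z_1 = 10; y_2 = 6; z_2 = 5; h_2 = 5.5; x_3 = 3; y_3 = 8.5; z_3 = 1; r_3 = 2; x_4 = 6; y_4 = 8.5; z_4 = 7; r_4 = 1.5; x_5 = 9; y_5 = 10; z_5 = 0.5; r_5 = 1.5; x_6 = 10.5; y_6 = 7; h_6 = 6; y_7 = 8.5; z_7 = 5; r_7 = 2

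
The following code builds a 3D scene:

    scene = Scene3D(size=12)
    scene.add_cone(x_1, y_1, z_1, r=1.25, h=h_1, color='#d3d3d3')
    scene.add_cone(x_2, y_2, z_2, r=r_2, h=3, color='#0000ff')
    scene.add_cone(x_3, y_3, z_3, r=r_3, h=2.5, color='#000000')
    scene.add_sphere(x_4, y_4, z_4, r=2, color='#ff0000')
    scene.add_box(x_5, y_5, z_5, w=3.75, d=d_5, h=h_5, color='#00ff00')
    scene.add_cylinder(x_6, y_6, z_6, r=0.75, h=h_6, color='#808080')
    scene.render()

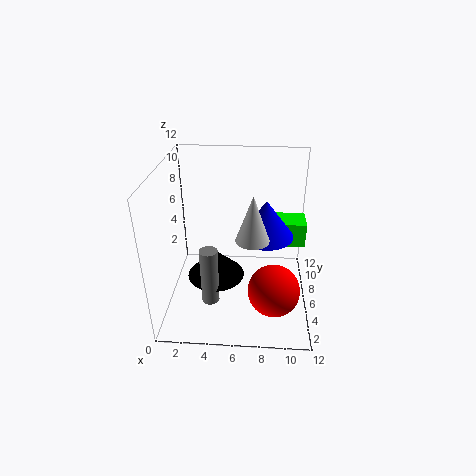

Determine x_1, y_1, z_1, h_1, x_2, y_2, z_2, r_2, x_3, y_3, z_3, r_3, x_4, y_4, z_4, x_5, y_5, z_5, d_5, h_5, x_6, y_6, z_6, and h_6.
x_1 = 7.25
y_1 = 3.25
z_1 = 7.5
h_1 = 3.5
x_2 = 8.25
y_2 = 5.75
z_2 = 6.5
r_2 = 2.25
x_3 = 4
y_3 = 6.25
z_3 = 2
r_3 = 2.5
x_4 = 9
y_4 = 2.5
z_4 = 3.5
x_5 = 8.25
y_5 = 8.5
z_5 = 3.75
d_5 = 2.5
h_5 = 2.25
x_6 = 3.75
y_6 = 4.25
z_6 = 0.75
h_6 = 5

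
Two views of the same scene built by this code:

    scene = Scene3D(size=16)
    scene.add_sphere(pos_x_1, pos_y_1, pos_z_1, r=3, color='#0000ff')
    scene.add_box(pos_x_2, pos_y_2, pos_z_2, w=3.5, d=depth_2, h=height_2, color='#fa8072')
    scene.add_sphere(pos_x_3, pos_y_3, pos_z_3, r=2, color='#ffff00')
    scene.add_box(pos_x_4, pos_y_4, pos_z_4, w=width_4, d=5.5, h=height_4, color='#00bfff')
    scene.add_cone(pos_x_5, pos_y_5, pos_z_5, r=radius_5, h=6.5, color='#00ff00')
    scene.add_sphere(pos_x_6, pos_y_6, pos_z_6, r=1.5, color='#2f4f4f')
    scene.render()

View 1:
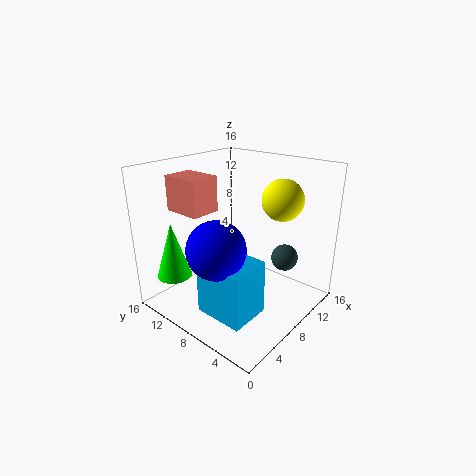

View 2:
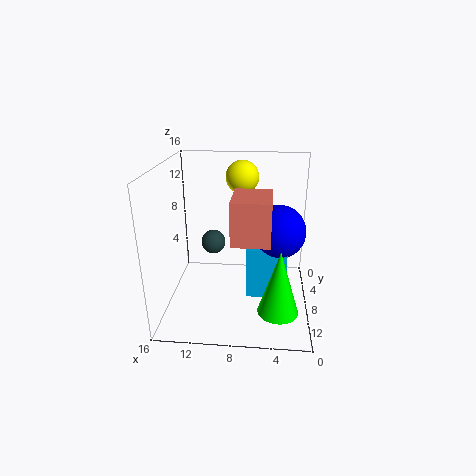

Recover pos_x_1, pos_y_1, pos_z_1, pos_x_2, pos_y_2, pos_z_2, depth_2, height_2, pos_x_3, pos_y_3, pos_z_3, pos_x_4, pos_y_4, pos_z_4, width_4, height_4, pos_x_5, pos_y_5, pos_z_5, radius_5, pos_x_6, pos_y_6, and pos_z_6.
pos_x_1 = 3.5, pos_y_1 = 7, pos_z_1 = 8.5, pos_x_2 = 4.5, pos_y_2 = 11, pos_z_2 = 10.5, depth_2 = 4.5, height_2 = 4, pos_x_3 = 8, pos_y_3 = 2.5, pos_z_3 = 13.5, pos_x_4 = 2.5, pos_y_4 = 3.5, pos_z_4 = 1, width_4 = 4.5, height_4 = 6, pos_x_5 = 3.5, pos_y_5 = 14, pos_z_5 = 3, radius_5 = 2, pos_x_6 = 11.5, pos_y_6 = 4, pos_z_6 = 5.5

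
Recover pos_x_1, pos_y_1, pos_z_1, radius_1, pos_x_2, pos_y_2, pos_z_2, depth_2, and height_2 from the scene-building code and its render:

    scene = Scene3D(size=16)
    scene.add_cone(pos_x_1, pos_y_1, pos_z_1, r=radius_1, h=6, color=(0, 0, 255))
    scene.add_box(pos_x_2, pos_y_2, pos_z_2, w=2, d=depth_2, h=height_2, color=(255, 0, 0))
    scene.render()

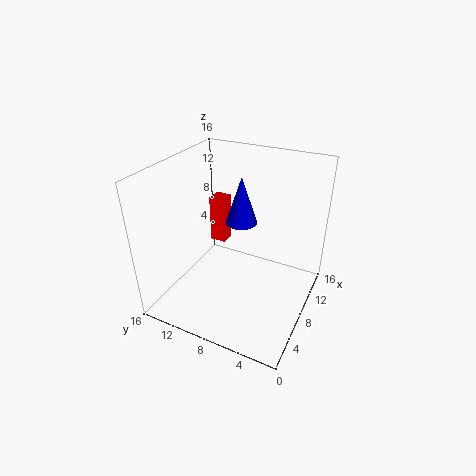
pos_x_1 = 13; pos_y_1 = 10; pos_z_1 = 7; radius_1 = 2; pos_x_2 = 12; pos_y_2 = 12; pos_z_2 = 4; depth_2 = 2; height_2 = 6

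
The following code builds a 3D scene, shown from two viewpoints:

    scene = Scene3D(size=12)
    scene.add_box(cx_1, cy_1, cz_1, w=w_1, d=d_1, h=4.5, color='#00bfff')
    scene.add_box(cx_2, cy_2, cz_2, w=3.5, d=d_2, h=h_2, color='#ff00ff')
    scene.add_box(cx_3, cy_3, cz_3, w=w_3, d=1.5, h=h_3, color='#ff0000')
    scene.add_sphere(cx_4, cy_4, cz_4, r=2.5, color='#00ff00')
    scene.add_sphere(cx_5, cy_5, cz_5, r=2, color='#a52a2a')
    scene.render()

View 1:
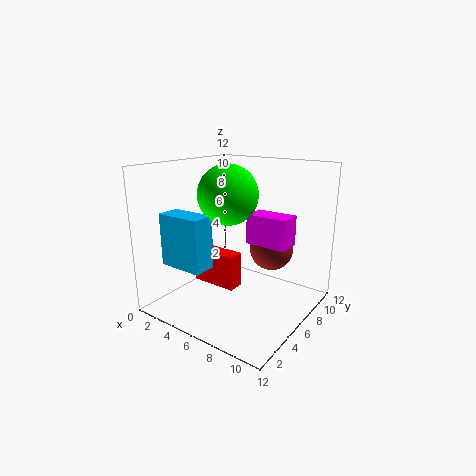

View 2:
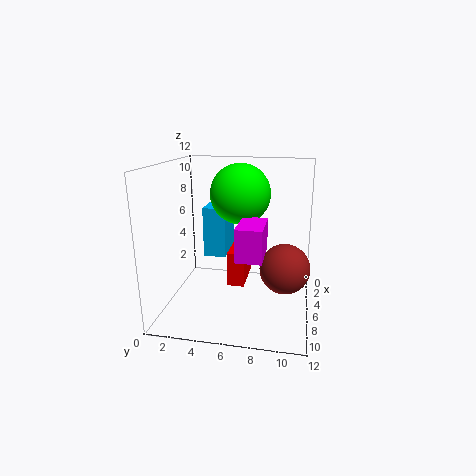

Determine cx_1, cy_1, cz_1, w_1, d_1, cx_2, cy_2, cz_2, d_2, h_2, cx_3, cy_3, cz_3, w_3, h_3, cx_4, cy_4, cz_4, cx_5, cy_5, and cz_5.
cx_1 = 0.5; cy_1 = 2.5; cz_1 = 3.5; w_1 = 4; d_1 = 2; cx_2 = 6.5; cy_2 = 6.5; cz_2 = 5.5; d_2 = 2; h_2 = 2.5; cx_3 = 2; cy_3 = 5; cz_3 = 1.5; w_3 = 4; h_3 = 3; cx_4 = 5; cy_4 = 6; cz_4 = 9.5; cx_5 = 7; cy_5 = 10; cz_5 = 4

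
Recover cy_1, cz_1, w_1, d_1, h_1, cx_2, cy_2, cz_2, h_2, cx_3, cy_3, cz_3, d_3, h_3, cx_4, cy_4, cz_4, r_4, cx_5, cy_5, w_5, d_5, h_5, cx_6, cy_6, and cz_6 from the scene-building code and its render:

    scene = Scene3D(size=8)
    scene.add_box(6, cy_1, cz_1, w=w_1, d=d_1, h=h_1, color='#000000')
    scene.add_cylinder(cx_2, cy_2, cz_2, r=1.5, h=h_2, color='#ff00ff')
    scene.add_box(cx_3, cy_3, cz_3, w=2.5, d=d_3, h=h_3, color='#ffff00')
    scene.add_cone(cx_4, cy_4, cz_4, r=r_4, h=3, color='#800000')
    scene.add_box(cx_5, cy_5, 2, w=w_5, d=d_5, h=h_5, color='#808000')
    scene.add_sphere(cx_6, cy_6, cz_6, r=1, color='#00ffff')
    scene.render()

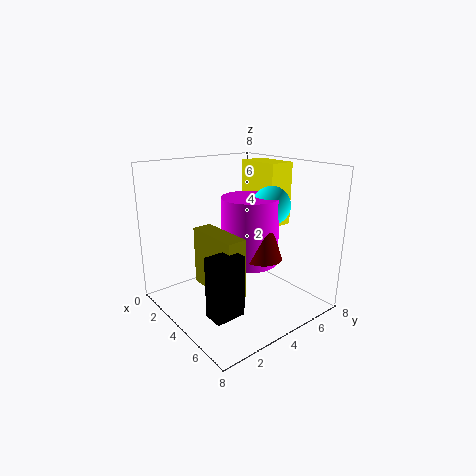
cy_1 = 0.5; cz_1 = 1.5; w_1 = 1; d_1 = 1.5; h_1 = 3; cx_2 = 5; cy_2 = 4; cz_2 = 3; h_2 = 3.5; cx_3 = 2.5; cy_3 = 5.5; cz_3 = 4.5; d_3 = 1.5; h_3 = 3.5; cx_4 = 6; cy_4 = 4; cz_4 = 3.5; r_4 = 1; cx_5 = 3.5; cy_5 = 1.5; w_5 = 3; d_5 = 1; h_5 = 3; cx_6 = 5.5; cy_6 = 5; cz_6 = 6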